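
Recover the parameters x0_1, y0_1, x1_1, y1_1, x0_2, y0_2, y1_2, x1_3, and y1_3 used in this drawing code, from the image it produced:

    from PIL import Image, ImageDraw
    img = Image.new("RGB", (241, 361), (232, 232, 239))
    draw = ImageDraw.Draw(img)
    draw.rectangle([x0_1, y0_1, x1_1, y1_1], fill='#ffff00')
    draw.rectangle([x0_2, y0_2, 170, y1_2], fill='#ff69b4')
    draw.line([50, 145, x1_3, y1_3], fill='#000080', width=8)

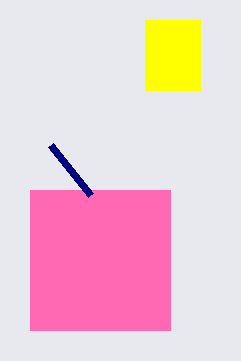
x0_1 = 145; y0_1 = 20; x1_1 = 200; y1_1 = 90; x0_2 = 30; y0_2 = 190; y1_2 = 330; x1_3 = 90; y1_3 = 195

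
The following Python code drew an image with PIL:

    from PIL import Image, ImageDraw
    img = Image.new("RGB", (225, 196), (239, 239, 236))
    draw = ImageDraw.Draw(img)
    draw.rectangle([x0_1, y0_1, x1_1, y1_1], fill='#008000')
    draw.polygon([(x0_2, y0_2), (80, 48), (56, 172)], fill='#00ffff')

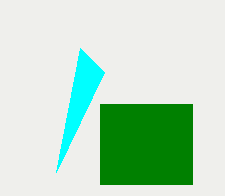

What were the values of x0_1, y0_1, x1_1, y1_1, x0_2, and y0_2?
x0_1 = 100, y0_1 = 104, x1_1 = 192, y1_1 = 184, x0_2 = 104, y0_2 = 72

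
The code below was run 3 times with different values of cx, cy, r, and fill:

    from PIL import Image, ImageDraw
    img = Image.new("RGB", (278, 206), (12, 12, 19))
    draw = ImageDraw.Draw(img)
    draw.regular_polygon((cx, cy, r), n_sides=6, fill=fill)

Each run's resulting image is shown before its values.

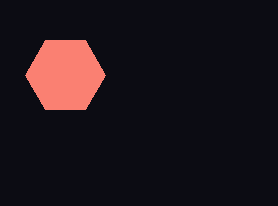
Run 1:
cx = 65, cy = 75, r = 40, fill = 'salmon'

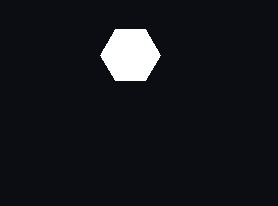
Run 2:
cx = 130, cy = 55, r = 30, fill = 'white'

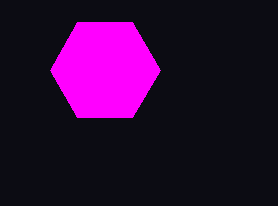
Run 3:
cx = 105; cy = 70; r = 55; fill = 'magenta'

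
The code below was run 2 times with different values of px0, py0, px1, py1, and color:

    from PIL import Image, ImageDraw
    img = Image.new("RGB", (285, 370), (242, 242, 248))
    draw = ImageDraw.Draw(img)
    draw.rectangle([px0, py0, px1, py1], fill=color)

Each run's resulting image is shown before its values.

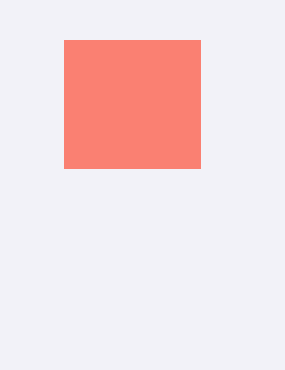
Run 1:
px0 = 64
py0 = 40
px1 = 200
py1 = 168
color = 'salmon'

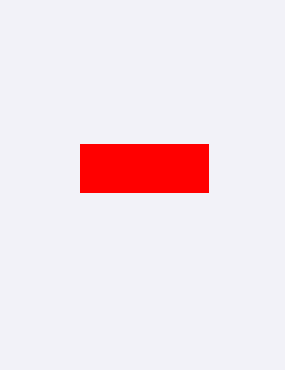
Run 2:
px0 = 80
py0 = 144
px1 = 208
py1 = 192
color = 'red'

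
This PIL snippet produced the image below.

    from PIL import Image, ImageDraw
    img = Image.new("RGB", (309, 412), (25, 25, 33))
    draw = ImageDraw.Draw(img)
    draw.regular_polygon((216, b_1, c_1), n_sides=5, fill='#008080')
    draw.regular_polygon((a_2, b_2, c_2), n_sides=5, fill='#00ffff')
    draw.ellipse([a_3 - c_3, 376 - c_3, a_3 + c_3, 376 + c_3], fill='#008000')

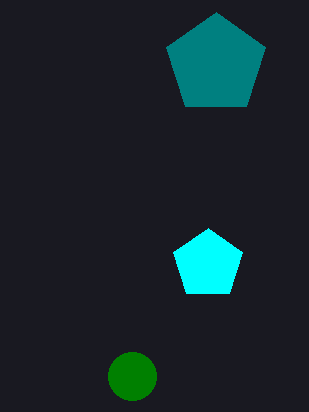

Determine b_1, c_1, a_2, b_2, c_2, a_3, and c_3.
b_1 = 64
c_1 = 52
a_2 = 208
b_2 = 264
c_2 = 36
a_3 = 132
c_3 = 24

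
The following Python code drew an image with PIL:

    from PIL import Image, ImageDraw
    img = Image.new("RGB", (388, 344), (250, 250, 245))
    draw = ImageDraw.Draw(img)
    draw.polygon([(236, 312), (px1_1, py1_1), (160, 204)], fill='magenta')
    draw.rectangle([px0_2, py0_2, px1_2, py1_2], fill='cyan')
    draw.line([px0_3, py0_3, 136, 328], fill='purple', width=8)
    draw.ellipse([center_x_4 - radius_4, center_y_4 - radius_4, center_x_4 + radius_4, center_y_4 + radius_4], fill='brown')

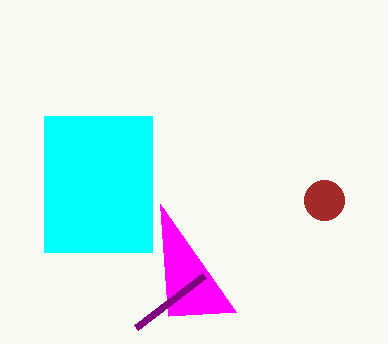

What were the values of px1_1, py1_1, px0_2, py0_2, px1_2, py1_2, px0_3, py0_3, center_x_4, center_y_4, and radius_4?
px1_1 = 168; py1_1 = 316; px0_2 = 44; py0_2 = 116; px1_2 = 152; py1_2 = 252; px0_3 = 204; py0_3 = 276; center_x_4 = 324; center_y_4 = 200; radius_4 = 20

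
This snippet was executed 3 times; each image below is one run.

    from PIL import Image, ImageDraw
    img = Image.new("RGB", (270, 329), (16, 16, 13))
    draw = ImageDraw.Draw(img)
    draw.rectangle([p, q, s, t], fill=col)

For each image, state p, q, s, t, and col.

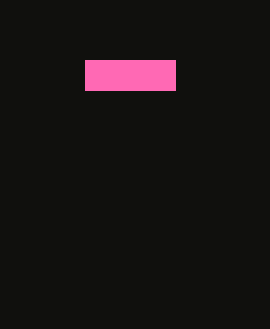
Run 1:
p = 85, q = 60, s = 175, t = 90, col = 'hotpink'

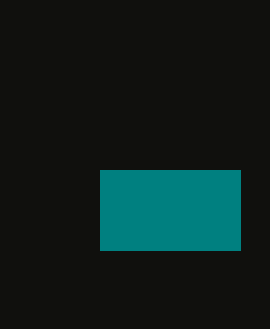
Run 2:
p = 100
q = 170
s = 240
t = 250
col = 'teal'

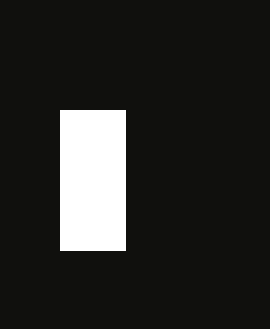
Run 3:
p = 60, q = 110, s = 125, t = 250, col = 'white'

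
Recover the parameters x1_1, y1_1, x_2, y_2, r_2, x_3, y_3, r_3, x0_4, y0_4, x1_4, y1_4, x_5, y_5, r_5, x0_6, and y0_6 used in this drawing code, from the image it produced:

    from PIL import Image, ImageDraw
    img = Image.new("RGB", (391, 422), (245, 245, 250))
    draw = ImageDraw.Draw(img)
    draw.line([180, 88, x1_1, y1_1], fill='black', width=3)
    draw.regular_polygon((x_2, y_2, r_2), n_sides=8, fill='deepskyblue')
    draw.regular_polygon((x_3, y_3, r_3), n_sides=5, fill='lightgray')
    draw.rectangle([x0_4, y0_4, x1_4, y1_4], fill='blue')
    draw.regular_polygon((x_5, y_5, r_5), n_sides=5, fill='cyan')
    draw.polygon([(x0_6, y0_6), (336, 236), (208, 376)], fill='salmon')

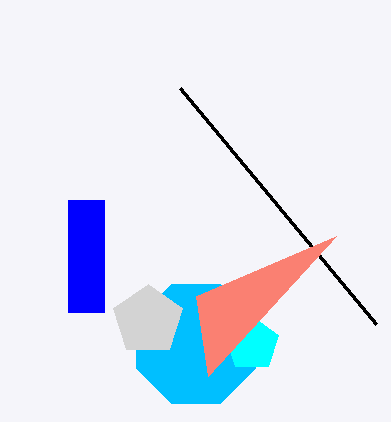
x1_1 = 376, y1_1 = 324, x_2 = 196, y_2 = 344, r_2 = 64, x_3 = 148, y_3 = 320, r_3 = 36, x0_4 = 68, y0_4 = 200, x1_4 = 104, y1_4 = 312, x_5 = 252, y_5 = 344, r_5 = 28, x0_6 = 196, y0_6 = 296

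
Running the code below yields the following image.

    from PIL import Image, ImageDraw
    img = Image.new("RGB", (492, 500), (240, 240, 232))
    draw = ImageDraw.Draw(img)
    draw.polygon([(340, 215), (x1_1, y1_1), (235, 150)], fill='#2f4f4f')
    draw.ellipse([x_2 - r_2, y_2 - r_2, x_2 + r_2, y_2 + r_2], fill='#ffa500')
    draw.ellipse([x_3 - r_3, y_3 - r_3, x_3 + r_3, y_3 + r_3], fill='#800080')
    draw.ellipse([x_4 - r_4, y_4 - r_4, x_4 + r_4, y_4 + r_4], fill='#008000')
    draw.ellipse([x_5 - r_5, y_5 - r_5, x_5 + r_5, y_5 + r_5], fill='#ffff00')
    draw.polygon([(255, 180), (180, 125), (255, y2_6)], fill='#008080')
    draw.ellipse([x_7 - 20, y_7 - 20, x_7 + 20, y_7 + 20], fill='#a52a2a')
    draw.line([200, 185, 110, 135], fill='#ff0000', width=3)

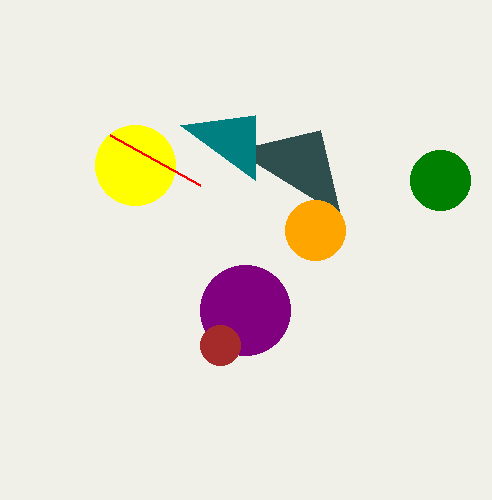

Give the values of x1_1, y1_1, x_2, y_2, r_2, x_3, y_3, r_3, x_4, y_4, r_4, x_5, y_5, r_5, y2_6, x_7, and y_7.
x1_1 = 320
y1_1 = 130
x_2 = 315
y_2 = 230
r_2 = 30
x_3 = 245
y_3 = 310
r_3 = 45
x_4 = 440
y_4 = 180
r_4 = 30
x_5 = 135
y_5 = 165
r_5 = 40
y2_6 = 115
x_7 = 220
y_7 = 345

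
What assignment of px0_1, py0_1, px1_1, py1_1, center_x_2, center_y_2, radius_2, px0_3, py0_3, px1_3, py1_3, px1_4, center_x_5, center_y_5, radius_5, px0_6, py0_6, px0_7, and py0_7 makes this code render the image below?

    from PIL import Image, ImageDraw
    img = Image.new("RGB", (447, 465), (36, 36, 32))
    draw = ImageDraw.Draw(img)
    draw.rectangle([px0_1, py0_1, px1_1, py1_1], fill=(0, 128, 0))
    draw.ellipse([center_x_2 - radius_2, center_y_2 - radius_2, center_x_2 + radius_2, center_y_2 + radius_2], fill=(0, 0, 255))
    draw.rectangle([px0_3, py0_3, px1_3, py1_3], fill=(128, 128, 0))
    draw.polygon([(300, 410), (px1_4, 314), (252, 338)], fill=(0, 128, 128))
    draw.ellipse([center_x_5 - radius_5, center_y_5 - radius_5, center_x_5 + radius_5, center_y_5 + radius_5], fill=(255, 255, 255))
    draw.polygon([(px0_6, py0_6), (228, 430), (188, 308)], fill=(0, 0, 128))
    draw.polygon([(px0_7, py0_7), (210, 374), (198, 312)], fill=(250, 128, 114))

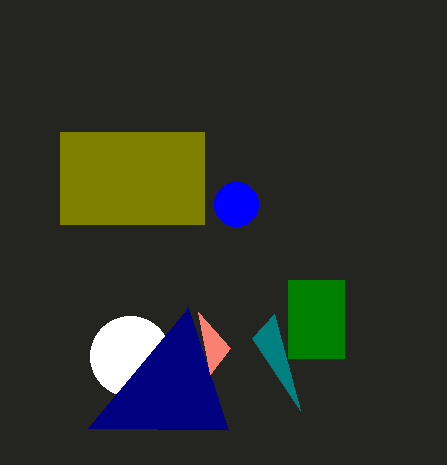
px0_1 = 288; py0_1 = 280; px1_1 = 344; py1_1 = 358; center_x_2 = 236; center_y_2 = 204; radius_2 = 22; px0_3 = 60; py0_3 = 132; px1_3 = 204; py1_3 = 224; px1_4 = 274; center_x_5 = 130; center_y_5 = 356; radius_5 = 40; px0_6 = 88; py0_6 = 428; px0_7 = 230; py0_7 = 348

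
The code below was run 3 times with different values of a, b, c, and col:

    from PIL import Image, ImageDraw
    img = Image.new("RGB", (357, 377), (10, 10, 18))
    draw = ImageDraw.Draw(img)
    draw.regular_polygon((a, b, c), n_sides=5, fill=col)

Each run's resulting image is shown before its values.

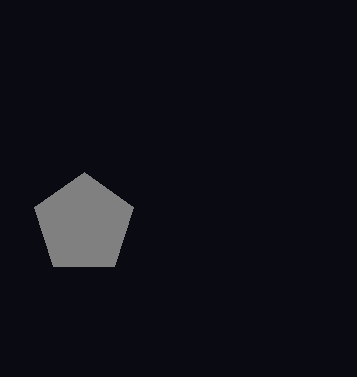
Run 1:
a = 84; b = 224; c = 52; col = 'gray'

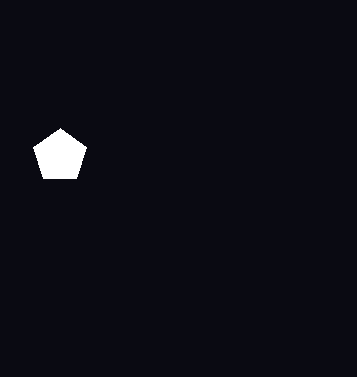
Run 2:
a = 60; b = 156; c = 28; col = 'white'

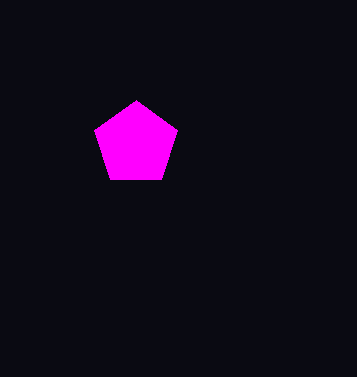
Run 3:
a = 136
b = 144
c = 44
col = 'magenta'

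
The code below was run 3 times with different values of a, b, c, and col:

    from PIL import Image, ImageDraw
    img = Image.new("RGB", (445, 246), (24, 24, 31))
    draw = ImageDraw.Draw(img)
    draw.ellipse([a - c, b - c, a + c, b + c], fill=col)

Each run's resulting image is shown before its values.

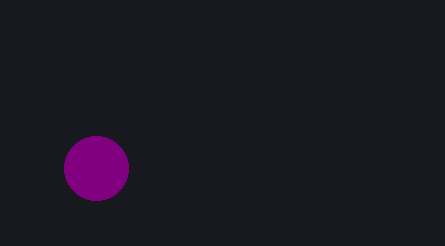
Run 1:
a = 96, b = 168, c = 32, col = 'purple'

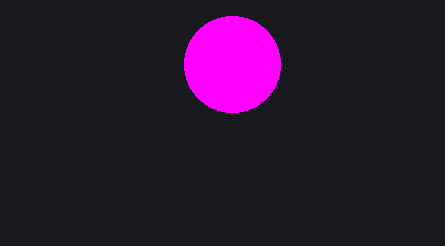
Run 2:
a = 232
b = 64
c = 48
col = 'magenta'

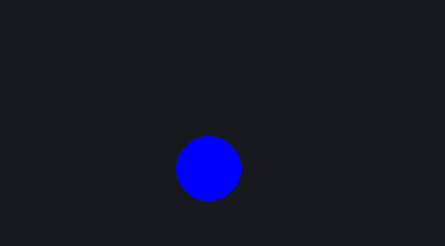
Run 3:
a = 208
b = 168
c = 32
col = 'blue'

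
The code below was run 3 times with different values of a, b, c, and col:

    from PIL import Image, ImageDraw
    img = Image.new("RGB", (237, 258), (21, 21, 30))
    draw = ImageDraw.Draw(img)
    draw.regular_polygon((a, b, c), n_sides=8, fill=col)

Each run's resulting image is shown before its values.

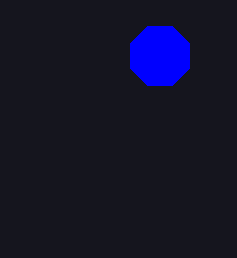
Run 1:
a = 160
b = 56
c = 32
col = 'blue'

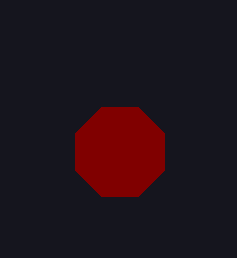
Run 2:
a = 120
b = 152
c = 48
col = 'maroon'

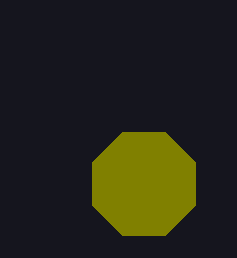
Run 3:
a = 144
b = 184
c = 56
col = 'olive'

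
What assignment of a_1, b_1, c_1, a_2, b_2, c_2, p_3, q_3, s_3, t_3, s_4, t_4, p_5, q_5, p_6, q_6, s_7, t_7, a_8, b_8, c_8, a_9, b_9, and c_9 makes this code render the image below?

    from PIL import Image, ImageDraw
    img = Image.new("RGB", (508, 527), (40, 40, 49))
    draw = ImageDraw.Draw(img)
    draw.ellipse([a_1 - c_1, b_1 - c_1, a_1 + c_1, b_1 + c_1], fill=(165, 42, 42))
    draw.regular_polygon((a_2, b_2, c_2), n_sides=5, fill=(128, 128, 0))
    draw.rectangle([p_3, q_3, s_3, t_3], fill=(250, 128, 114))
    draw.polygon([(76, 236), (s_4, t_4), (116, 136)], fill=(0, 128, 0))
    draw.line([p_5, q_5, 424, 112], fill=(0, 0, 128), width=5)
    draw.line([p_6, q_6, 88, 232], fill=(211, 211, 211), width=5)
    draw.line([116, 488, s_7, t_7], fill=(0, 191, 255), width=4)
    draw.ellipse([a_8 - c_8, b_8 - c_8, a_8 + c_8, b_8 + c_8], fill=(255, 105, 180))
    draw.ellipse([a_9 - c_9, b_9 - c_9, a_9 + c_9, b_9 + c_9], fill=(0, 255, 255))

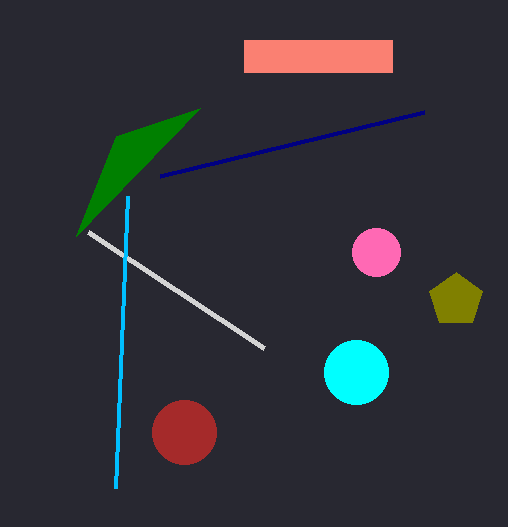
a_1 = 184; b_1 = 432; c_1 = 32; a_2 = 456; b_2 = 300; c_2 = 28; p_3 = 244; q_3 = 40; s_3 = 392; t_3 = 72; s_4 = 200; t_4 = 108; p_5 = 160; q_5 = 176; p_6 = 264; q_6 = 348; s_7 = 128; t_7 = 196; a_8 = 376; b_8 = 252; c_8 = 24; a_9 = 356; b_9 = 372; c_9 = 32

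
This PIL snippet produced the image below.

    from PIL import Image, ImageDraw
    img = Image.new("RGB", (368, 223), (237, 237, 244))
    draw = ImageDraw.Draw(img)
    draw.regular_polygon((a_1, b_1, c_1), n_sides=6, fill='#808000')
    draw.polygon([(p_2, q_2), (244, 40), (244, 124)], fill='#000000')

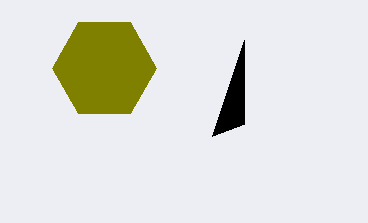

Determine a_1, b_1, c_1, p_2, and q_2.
a_1 = 104; b_1 = 68; c_1 = 52; p_2 = 212; q_2 = 136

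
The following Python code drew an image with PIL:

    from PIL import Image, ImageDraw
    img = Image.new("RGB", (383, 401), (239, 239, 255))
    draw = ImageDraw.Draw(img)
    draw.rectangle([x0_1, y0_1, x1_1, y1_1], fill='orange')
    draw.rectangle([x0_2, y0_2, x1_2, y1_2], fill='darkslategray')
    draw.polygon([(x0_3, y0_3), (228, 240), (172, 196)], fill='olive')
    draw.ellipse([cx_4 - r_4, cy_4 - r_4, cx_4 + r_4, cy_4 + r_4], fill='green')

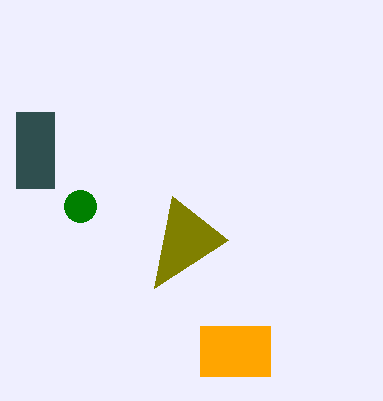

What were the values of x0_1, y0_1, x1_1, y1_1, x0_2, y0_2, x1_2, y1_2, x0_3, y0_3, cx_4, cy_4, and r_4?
x0_1 = 200, y0_1 = 326, x1_1 = 270, y1_1 = 376, x0_2 = 16, y0_2 = 112, x1_2 = 54, y1_2 = 188, x0_3 = 154, y0_3 = 288, cx_4 = 80, cy_4 = 206, r_4 = 16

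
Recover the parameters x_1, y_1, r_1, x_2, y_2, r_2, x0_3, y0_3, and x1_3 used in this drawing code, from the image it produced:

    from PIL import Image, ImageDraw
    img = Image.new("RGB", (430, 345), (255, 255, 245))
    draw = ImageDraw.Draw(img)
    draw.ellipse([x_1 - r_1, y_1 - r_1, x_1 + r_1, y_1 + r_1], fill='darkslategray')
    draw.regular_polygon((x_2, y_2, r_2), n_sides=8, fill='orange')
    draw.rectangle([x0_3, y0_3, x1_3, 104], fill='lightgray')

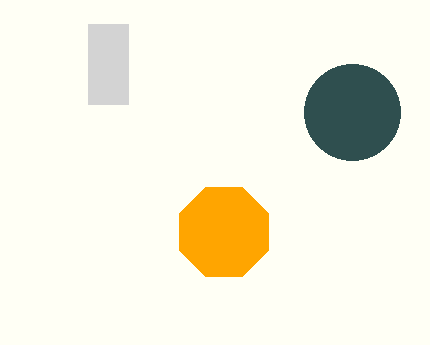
x_1 = 352, y_1 = 112, r_1 = 48, x_2 = 224, y_2 = 232, r_2 = 48, x0_3 = 88, y0_3 = 24, x1_3 = 128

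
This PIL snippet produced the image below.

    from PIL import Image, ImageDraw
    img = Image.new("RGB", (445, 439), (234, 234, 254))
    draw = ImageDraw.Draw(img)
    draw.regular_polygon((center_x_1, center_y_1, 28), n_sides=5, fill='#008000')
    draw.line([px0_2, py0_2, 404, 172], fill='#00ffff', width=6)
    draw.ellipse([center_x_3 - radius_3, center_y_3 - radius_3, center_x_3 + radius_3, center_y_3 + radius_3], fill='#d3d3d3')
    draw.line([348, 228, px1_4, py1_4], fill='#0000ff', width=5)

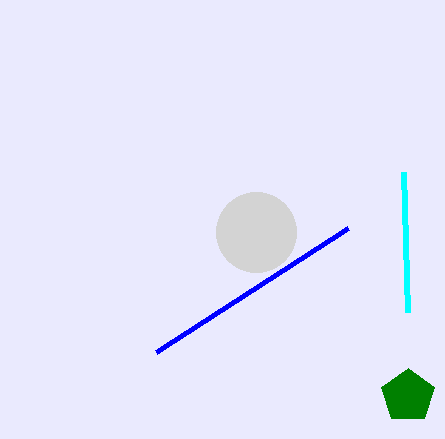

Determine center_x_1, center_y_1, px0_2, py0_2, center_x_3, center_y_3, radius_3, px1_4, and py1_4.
center_x_1 = 408, center_y_1 = 396, px0_2 = 408, py0_2 = 312, center_x_3 = 256, center_y_3 = 232, radius_3 = 40, px1_4 = 156, py1_4 = 352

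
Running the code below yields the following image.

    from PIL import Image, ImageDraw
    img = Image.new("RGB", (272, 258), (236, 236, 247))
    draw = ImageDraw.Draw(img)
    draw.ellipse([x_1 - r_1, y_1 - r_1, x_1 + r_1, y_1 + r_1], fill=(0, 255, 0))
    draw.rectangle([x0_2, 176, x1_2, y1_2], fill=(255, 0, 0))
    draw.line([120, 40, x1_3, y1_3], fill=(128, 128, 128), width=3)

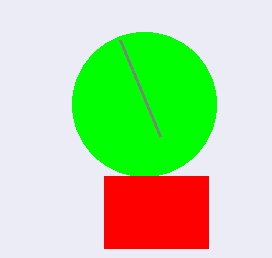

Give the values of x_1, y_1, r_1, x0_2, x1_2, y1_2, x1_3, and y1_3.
x_1 = 144, y_1 = 104, r_1 = 72, x0_2 = 104, x1_2 = 208, y1_2 = 248, x1_3 = 160, y1_3 = 136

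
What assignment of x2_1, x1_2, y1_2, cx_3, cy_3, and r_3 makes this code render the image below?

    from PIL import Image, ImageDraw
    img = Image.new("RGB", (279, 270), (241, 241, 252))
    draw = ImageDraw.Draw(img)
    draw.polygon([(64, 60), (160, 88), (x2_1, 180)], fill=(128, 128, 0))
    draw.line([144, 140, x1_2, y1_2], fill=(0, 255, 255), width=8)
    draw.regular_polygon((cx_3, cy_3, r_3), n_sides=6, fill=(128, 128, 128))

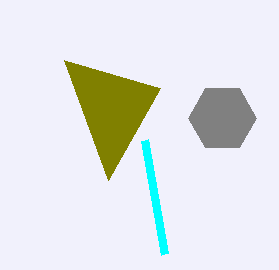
x2_1 = 108; x1_2 = 164; y1_2 = 254; cx_3 = 222; cy_3 = 118; r_3 = 34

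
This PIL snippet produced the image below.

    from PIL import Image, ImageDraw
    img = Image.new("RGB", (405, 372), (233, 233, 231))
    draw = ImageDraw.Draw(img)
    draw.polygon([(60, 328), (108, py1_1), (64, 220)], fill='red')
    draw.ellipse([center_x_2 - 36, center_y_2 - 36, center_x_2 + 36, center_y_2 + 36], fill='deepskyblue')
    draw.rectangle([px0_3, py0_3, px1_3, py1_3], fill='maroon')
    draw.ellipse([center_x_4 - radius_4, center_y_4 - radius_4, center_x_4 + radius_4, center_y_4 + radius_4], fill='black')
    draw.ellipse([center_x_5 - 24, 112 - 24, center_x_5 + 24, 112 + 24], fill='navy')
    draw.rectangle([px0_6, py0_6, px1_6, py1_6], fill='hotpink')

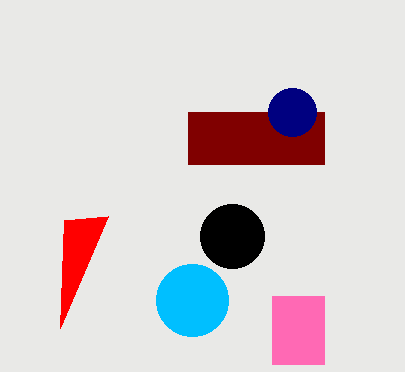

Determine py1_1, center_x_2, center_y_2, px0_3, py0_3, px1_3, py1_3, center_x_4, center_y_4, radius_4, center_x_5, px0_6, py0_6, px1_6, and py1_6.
py1_1 = 216, center_x_2 = 192, center_y_2 = 300, px0_3 = 188, py0_3 = 112, px1_3 = 324, py1_3 = 164, center_x_4 = 232, center_y_4 = 236, radius_4 = 32, center_x_5 = 292, px0_6 = 272, py0_6 = 296, px1_6 = 324, py1_6 = 364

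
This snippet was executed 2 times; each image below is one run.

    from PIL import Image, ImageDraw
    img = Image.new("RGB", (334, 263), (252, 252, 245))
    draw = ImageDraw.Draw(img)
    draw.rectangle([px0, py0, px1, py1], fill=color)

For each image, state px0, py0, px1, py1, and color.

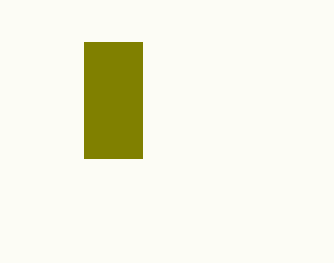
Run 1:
px0 = 84
py0 = 42
px1 = 142
py1 = 158
color = 'olive'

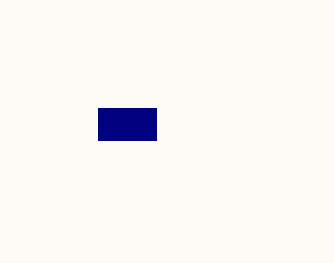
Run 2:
px0 = 98
py0 = 108
px1 = 156
py1 = 140
color = 'navy'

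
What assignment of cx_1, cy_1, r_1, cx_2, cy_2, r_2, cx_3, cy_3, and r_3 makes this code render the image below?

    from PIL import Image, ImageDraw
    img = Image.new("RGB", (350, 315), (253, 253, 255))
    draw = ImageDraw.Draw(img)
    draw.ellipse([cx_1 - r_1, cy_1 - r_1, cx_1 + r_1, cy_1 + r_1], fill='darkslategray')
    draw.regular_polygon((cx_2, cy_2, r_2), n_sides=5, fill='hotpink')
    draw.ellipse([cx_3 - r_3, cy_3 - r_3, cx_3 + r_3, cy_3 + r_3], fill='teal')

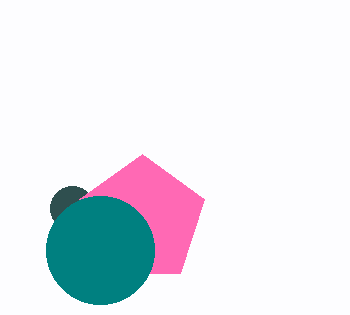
cx_1 = 72
cy_1 = 208
r_1 = 22
cx_2 = 142
cy_2 = 220
r_2 = 66
cx_3 = 100
cy_3 = 250
r_3 = 54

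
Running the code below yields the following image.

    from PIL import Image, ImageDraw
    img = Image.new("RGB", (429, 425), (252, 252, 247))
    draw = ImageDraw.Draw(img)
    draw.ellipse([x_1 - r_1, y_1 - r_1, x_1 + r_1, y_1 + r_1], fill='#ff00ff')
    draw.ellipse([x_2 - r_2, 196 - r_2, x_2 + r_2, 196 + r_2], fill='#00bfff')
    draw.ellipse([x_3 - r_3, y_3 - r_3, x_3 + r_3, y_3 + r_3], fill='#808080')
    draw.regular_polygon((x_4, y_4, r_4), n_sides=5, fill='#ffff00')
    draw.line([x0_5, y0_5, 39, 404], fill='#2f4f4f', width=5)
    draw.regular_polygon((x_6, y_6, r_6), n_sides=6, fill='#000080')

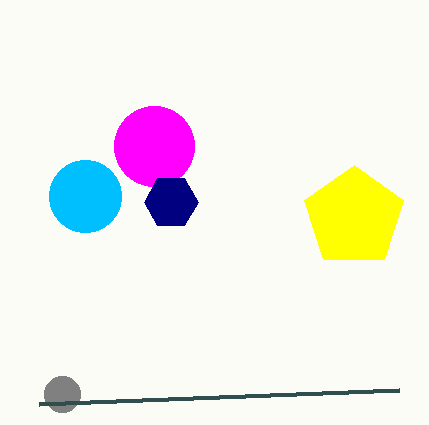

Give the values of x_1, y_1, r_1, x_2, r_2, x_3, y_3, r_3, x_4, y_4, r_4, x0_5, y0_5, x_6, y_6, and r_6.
x_1 = 154
y_1 = 146
r_1 = 40
x_2 = 85
r_2 = 36
x_3 = 62
y_3 = 394
r_3 = 18
x_4 = 354
y_4 = 217
r_4 = 52
x0_5 = 399
y0_5 = 390
x_6 = 171
y_6 = 202
r_6 = 27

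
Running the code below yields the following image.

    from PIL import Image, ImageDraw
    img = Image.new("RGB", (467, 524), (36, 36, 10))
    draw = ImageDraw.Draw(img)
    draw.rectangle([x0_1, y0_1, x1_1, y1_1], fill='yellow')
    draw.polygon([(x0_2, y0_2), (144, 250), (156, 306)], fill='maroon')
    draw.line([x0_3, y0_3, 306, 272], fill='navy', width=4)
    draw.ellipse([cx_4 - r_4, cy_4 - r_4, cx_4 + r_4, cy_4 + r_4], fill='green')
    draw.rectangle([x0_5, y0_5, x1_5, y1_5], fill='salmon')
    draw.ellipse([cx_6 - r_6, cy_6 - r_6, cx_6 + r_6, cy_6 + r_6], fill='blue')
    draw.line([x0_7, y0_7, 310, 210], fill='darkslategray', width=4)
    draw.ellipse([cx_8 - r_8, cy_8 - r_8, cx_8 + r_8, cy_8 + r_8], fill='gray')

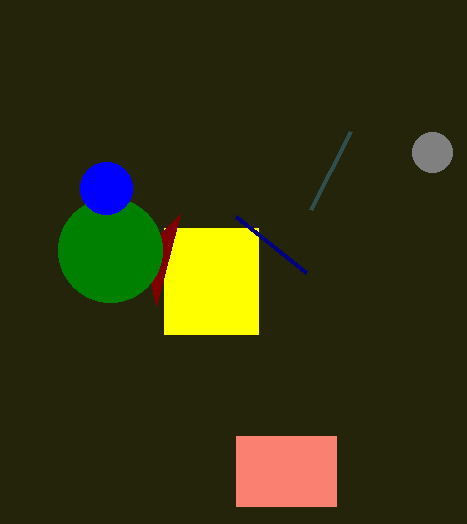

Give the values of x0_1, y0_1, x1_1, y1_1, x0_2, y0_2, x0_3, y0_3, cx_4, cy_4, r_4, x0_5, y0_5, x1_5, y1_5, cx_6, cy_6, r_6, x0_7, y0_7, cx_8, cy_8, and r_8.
x0_1 = 164, y0_1 = 228, x1_1 = 258, y1_1 = 334, x0_2 = 180, y0_2 = 214, x0_3 = 236, y0_3 = 216, cx_4 = 110, cy_4 = 250, r_4 = 52, x0_5 = 236, y0_5 = 436, x1_5 = 336, y1_5 = 506, cx_6 = 106, cy_6 = 188, r_6 = 26, x0_7 = 350, y0_7 = 132, cx_8 = 432, cy_8 = 152, r_8 = 20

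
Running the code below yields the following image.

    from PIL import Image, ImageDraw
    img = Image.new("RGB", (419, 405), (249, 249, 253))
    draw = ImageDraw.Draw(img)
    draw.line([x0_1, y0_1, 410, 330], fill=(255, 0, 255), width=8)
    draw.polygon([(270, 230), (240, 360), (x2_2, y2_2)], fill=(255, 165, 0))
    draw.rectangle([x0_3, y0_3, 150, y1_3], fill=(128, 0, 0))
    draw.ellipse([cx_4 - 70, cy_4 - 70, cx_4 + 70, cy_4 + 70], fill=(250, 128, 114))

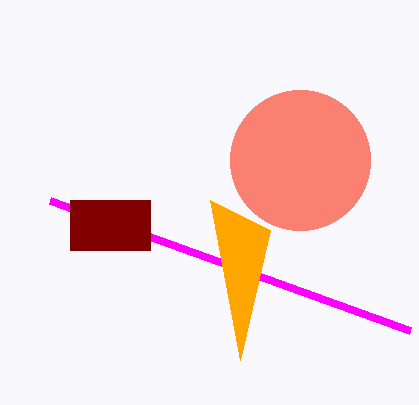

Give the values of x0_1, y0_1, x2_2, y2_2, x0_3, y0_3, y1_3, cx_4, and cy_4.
x0_1 = 50, y0_1 = 200, x2_2 = 210, y2_2 = 200, x0_3 = 70, y0_3 = 200, y1_3 = 250, cx_4 = 300, cy_4 = 160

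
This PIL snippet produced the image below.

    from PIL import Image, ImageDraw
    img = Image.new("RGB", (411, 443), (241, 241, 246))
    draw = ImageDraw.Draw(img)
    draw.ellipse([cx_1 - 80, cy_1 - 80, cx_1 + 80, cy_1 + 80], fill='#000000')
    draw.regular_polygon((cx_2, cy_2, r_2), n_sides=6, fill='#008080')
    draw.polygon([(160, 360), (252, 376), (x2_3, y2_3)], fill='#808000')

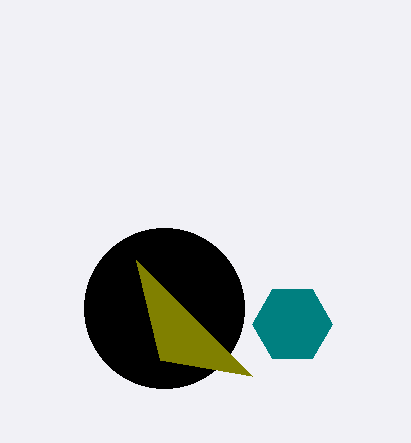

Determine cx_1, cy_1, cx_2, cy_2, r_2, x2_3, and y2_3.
cx_1 = 164, cy_1 = 308, cx_2 = 292, cy_2 = 324, r_2 = 40, x2_3 = 136, y2_3 = 260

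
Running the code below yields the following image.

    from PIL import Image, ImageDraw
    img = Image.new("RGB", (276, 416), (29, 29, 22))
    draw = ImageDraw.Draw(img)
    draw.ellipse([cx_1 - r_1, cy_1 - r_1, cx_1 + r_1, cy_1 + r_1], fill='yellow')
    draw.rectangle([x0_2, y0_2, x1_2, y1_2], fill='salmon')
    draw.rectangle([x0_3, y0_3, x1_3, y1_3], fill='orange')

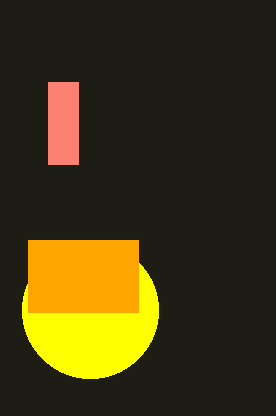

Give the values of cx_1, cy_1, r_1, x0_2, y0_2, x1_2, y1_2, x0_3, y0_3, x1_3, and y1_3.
cx_1 = 90
cy_1 = 310
r_1 = 68
x0_2 = 48
y0_2 = 82
x1_2 = 78
y1_2 = 164
x0_3 = 28
y0_3 = 240
x1_3 = 138
y1_3 = 312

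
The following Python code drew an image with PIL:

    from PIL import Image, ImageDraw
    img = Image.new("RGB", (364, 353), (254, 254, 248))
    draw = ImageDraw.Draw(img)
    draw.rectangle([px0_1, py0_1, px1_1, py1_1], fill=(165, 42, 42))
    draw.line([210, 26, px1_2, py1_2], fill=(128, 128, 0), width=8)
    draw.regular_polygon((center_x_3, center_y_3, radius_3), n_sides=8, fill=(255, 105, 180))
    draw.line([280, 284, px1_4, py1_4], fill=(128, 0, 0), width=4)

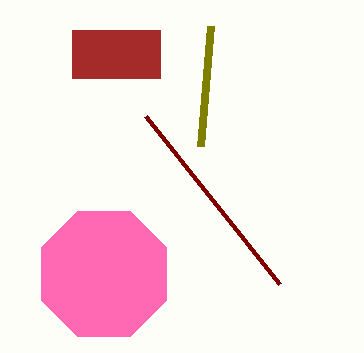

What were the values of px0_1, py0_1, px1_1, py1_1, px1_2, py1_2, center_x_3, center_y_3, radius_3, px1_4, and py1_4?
px0_1 = 72; py0_1 = 30; px1_1 = 160; py1_1 = 78; px1_2 = 200; py1_2 = 146; center_x_3 = 104; center_y_3 = 274; radius_3 = 68; px1_4 = 146; py1_4 = 116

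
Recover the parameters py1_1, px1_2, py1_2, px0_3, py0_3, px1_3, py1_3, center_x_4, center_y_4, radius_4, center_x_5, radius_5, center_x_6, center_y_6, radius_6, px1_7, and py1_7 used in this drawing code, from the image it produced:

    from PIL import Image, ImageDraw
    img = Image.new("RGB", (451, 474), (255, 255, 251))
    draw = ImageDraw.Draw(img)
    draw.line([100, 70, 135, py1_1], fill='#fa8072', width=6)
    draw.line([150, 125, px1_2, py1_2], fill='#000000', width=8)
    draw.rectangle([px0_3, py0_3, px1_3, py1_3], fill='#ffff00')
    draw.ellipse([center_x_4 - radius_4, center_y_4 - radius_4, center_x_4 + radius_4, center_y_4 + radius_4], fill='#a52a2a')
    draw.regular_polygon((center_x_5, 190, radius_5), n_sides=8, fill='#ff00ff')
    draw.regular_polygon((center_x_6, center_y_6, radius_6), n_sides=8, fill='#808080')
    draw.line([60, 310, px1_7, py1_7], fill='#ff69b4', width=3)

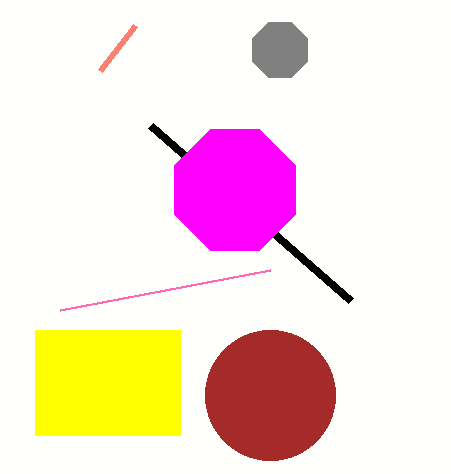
py1_1 = 25
px1_2 = 350
py1_2 = 300
px0_3 = 35
py0_3 = 330
px1_3 = 180
py1_3 = 435
center_x_4 = 270
center_y_4 = 395
radius_4 = 65
center_x_5 = 235
radius_5 = 65
center_x_6 = 280
center_y_6 = 50
radius_6 = 30
px1_7 = 270
py1_7 = 270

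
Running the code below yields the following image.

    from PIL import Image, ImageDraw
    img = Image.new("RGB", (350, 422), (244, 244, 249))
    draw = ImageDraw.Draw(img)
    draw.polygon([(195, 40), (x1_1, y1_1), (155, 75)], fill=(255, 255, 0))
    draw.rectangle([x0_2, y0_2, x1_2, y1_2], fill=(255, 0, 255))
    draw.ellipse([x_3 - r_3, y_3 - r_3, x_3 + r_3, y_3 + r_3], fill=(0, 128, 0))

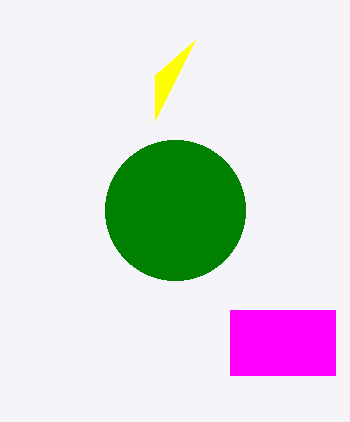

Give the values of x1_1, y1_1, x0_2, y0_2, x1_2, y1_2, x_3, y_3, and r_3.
x1_1 = 155
y1_1 = 120
x0_2 = 230
y0_2 = 310
x1_2 = 335
y1_2 = 375
x_3 = 175
y_3 = 210
r_3 = 70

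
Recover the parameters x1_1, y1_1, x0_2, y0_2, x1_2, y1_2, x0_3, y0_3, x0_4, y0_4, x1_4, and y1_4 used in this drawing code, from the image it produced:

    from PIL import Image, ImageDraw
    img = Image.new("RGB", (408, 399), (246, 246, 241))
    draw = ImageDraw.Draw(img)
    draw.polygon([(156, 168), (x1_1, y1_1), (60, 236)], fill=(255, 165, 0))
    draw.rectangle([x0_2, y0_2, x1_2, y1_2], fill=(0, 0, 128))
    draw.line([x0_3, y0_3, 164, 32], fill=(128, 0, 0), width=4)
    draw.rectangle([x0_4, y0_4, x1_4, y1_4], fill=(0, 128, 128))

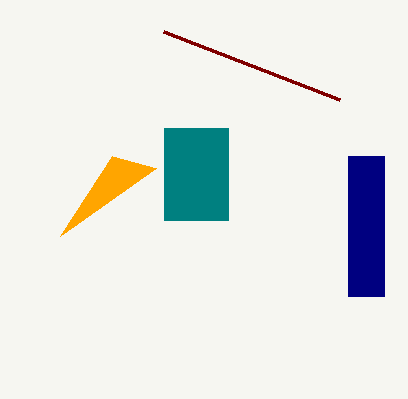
x1_1 = 112
y1_1 = 156
x0_2 = 348
y0_2 = 156
x1_2 = 384
y1_2 = 296
x0_3 = 340
y0_3 = 100
x0_4 = 164
y0_4 = 128
x1_4 = 228
y1_4 = 220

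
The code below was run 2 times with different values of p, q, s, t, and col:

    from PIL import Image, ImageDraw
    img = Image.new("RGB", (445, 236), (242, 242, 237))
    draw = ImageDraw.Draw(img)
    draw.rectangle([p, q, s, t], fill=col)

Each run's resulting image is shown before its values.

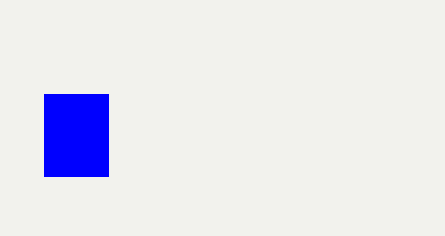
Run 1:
p = 44, q = 94, s = 108, t = 176, col = 'blue'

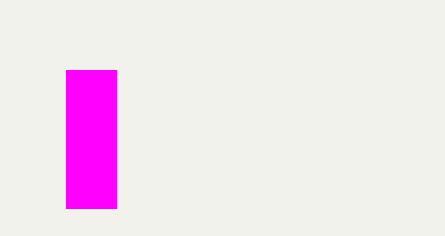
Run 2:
p = 66, q = 70, s = 116, t = 208, col = 'magenta'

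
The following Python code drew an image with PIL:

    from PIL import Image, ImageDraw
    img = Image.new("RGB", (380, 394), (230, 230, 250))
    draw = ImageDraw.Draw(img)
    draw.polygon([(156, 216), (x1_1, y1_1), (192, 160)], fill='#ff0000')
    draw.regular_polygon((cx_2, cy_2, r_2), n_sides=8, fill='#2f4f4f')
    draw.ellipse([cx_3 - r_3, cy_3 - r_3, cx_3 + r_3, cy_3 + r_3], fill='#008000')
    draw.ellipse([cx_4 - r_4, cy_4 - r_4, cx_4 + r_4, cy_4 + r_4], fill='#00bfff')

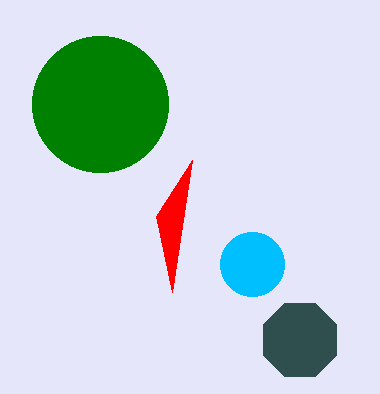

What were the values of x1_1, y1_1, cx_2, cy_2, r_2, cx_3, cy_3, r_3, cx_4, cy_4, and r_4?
x1_1 = 172, y1_1 = 292, cx_2 = 300, cy_2 = 340, r_2 = 40, cx_3 = 100, cy_3 = 104, r_3 = 68, cx_4 = 252, cy_4 = 264, r_4 = 32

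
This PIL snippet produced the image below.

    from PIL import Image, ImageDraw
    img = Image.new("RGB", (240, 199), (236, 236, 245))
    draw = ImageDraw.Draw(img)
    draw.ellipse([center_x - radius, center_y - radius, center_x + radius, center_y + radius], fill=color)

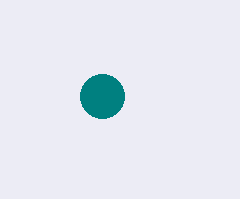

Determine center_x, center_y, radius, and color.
center_x = 102; center_y = 96; radius = 22; color = 'teal'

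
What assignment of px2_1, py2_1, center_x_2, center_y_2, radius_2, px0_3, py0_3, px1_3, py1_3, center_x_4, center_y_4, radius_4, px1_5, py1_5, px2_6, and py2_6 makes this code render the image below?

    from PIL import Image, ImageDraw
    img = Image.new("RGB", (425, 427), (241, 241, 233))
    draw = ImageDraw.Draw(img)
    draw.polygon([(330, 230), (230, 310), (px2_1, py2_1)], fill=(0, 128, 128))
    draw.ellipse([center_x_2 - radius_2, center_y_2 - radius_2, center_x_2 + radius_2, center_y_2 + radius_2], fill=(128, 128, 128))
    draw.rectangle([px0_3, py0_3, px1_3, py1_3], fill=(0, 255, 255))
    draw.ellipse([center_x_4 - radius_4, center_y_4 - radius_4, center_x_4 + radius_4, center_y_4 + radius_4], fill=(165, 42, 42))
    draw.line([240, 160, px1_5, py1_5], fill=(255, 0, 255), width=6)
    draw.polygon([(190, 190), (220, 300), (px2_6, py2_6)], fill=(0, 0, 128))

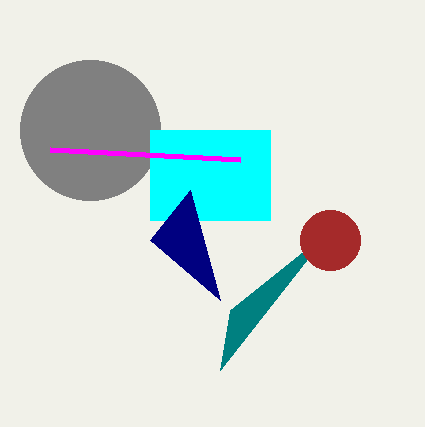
px2_1 = 220, py2_1 = 370, center_x_2 = 90, center_y_2 = 130, radius_2 = 70, px0_3 = 150, py0_3 = 130, px1_3 = 270, py1_3 = 220, center_x_4 = 330, center_y_4 = 240, radius_4 = 30, px1_5 = 50, py1_5 = 150, px2_6 = 150, py2_6 = 240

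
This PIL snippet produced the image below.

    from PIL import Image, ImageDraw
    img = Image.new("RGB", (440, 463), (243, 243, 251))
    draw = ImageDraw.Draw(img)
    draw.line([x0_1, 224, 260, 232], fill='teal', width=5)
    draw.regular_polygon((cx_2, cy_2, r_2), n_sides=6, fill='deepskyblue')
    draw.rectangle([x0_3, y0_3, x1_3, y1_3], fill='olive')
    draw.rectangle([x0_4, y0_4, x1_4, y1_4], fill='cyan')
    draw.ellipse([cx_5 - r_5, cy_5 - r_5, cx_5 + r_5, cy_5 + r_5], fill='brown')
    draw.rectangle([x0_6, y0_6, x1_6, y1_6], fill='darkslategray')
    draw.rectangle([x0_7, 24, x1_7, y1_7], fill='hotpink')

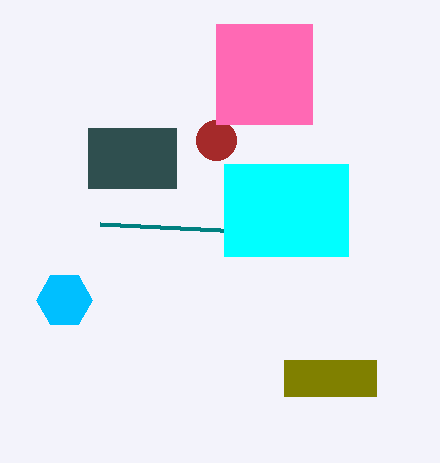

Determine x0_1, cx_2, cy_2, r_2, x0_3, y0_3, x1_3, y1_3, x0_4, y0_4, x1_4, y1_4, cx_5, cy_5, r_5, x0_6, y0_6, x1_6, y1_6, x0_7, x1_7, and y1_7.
x0_1 = 100
cx_2 = 64
cy_2 = 300
r_2 = 28
x0_3 = 284
y0_3 = 360
x1_3 = 376
y1_3 = 396
x0_4 = 224
y0_4 = 164
x1_4 = 348
y1_4 = 256
cx_5 = 216
cy_5 = 140
r_5 = 20
x0_6 = 88
y0_6 = 128
x1_6 = 176
y1_6 = 188
x0_7 = 216
x1_7 = 312
y1_7 = 124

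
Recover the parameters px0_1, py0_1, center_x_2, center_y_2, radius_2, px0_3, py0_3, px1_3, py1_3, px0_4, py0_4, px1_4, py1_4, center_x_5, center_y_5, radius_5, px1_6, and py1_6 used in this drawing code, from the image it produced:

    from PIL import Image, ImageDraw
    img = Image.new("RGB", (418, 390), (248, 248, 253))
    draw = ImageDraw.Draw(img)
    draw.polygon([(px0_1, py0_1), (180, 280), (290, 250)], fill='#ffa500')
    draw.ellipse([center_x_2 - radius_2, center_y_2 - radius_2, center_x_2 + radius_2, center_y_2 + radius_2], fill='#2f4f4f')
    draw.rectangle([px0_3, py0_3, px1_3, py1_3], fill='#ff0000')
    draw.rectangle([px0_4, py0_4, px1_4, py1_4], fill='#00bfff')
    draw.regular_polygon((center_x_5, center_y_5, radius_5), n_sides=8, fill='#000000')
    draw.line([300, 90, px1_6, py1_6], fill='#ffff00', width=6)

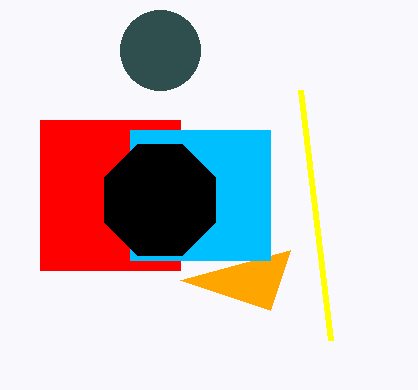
px0_1 = 270
py0_1 = 310
center_x_2 = 160
center_y_2 = 50
radius_2 = 40
px0_3 = 40
py0_3 = 120
px1_3 = 180
py1_3 = 270
px0_4 = 130
py0_4 = 130
px1_4 = 270
py1_4 = 260
center_x_5 = 160
center_y_5 = 200
radius_5 = 60
px1_6 = 330
py1_6 = 340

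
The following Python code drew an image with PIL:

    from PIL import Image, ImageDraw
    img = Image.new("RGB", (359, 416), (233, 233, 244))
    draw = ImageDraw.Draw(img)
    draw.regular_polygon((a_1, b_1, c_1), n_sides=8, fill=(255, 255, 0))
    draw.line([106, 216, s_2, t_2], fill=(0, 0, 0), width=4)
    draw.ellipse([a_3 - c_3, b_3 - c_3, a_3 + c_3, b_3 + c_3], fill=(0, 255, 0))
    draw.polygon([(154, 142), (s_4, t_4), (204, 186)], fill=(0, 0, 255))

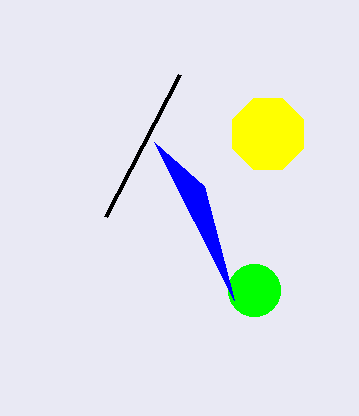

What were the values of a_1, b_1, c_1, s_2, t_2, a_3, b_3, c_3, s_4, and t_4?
a_1 = 268
b_1 = 134
c_1 = 38
s_2 = 180
t_2 = 74
a_3 = 254
b_3 = 290
c_3 = 26
s_4 = 234
t_4 = 300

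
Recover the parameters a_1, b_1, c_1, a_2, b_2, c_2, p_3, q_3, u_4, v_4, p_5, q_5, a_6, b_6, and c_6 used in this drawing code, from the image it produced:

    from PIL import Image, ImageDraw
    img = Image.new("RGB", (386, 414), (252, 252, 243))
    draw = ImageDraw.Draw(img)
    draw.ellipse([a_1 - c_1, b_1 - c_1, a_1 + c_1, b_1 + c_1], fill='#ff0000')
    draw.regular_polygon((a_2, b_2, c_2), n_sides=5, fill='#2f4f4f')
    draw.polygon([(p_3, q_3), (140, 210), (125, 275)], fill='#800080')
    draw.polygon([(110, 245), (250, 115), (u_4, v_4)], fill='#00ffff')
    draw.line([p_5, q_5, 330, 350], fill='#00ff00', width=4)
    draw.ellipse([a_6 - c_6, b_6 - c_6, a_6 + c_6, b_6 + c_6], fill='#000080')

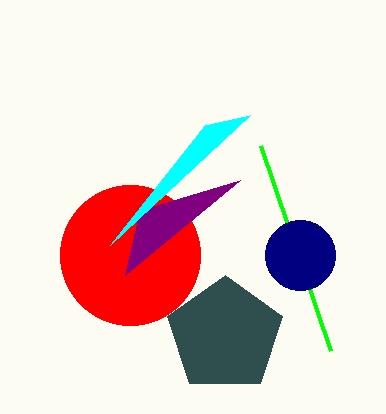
a_1 = 130; b_1 = 255; c_1 = 70; a_2 = 225; b_2 = 335; c_2 = 60; p_3 = 240; q_3 = 180; u_4 = 205; v_4 = 125; p_5 = 260; q_5 = 145; a_6 = 300; b_6 = 255; c_6 = 35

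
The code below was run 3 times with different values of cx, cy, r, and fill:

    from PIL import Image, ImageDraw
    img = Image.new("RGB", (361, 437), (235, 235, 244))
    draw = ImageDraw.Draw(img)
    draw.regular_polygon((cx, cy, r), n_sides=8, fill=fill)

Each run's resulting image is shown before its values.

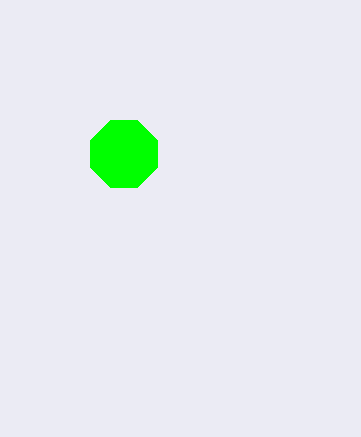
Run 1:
cx = 124; cy = 154; r = 36; fill = 'lime'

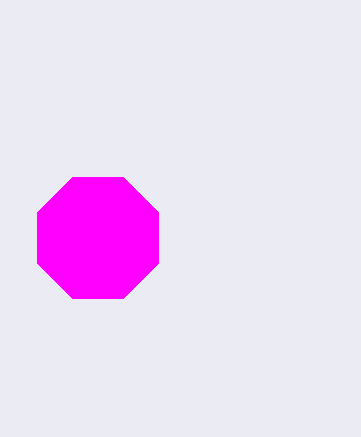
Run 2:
cx = 98; cy = 238; r = 66; fill = 'magenta'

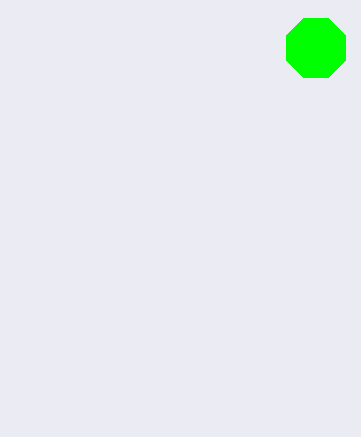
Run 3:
cx = 316, cy = 48, r = 32, fill = 'lime'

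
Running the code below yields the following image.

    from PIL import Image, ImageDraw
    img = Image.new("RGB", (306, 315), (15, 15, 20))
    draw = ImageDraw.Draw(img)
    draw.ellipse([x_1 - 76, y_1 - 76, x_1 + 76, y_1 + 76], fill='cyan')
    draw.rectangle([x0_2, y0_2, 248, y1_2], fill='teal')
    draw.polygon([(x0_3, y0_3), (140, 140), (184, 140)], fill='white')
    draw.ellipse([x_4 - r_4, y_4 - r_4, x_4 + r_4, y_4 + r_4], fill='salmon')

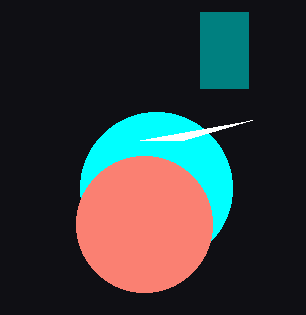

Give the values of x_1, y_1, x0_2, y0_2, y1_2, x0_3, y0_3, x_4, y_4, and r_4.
x_1 = 156, y_1 = 188, x0_2 = 200, y0_2 = 12, y1_2 = 88, x0_3 = 252, y0_3 = 120, x_4 = 144, y_4 = 224, r_4 = 68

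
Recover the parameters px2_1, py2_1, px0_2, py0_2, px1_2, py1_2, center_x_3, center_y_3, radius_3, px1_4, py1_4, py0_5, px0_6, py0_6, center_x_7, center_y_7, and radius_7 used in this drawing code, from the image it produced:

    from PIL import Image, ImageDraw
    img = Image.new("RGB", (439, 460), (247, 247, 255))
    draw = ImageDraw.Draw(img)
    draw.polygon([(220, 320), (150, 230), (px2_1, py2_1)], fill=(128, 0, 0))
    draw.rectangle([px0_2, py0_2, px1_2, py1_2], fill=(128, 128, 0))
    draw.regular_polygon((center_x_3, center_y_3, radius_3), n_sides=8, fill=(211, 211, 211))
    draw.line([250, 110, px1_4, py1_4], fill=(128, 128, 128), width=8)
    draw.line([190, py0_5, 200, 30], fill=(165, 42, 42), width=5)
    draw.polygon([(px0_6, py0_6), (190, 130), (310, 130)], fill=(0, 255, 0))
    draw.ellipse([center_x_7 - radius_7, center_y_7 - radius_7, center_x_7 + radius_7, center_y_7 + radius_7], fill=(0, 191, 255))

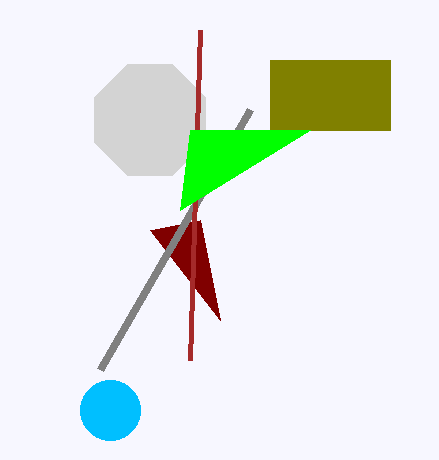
px2_1 = 200; py2_1 = 220; px0_2 = 270; py0_2 = 60; px1_2 = 390; py1_2 = 130; center_x_3 = 150; center_y_3 = 120; radius_3 = 60; px1_4 = 100; py1_4 = 370; py0_5 = 360; px0_6 = 180; py0_6 = 210; center_x_7 = 110; center_y_7 = 410; radius_7 = 30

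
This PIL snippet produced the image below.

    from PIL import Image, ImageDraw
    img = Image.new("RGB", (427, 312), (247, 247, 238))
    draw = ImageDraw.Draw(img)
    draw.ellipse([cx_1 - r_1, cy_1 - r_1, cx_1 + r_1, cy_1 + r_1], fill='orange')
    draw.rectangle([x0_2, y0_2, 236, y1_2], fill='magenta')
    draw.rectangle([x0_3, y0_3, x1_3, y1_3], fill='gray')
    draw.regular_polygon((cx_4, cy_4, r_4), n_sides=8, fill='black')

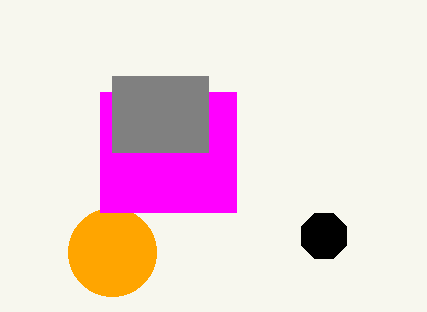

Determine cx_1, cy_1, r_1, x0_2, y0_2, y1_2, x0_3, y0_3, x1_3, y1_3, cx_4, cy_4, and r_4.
cx_1 = 112; cy_1 = 252; r_1 = 44; x0_2 = 100; y0_2 = 92; y1_2 = 212; x0_3 = 112; y0_3 = 76; x1_3 = 208; y1_3 = 152; cx_4 = 324; cy_4 = 236; r_4 = 24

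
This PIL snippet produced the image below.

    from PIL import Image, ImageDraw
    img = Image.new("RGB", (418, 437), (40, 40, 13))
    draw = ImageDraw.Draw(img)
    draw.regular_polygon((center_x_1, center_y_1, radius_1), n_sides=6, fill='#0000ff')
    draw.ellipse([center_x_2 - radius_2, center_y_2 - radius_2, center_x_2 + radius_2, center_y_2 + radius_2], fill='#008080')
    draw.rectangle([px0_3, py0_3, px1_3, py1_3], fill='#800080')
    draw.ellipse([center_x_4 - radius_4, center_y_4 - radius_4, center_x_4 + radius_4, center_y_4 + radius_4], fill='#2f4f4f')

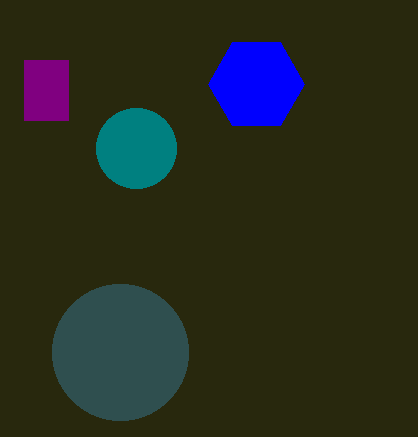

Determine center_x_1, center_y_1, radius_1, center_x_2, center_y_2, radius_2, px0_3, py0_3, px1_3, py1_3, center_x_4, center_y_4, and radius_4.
center_x_1 = 256; center_y_1 = 84; radius_1 = 48; center_x_2 = 136; center_y_2 = 148; radius_2 = 40; px0_3 = 24; py0_3 = 60; px1_3 = 68; py1_3 = 120; center_x_4 = 120; center_y_4 = 352; radius_4 = 68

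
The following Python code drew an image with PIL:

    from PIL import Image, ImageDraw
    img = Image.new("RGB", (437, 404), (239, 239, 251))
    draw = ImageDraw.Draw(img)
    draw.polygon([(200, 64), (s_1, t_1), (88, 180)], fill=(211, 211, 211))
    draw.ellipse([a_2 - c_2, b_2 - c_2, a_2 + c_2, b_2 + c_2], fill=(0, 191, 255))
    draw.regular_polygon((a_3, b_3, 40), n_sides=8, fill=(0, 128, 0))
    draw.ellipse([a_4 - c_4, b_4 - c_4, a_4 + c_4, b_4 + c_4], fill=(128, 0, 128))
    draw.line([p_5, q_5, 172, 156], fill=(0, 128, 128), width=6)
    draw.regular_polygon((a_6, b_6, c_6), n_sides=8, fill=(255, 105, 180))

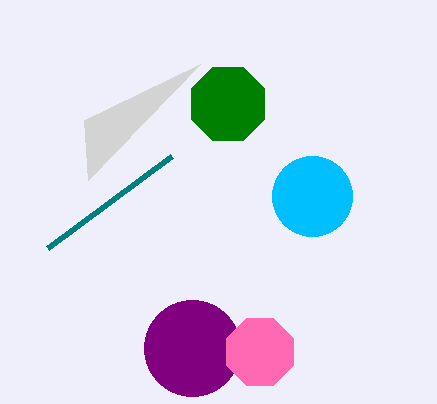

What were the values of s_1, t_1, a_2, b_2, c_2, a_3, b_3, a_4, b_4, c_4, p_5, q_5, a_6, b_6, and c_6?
s_1 = 84; t_1 = 120; a_2 = 312; b_2 = 196; c_2 = 40; a_3 = 228; b_3 = 104; a_4 = 192; b_4 = 348; c_4 = 48; p_5 = 48; q_5 = 248; a_6 = 260; b_6 = 352; c_6 = 36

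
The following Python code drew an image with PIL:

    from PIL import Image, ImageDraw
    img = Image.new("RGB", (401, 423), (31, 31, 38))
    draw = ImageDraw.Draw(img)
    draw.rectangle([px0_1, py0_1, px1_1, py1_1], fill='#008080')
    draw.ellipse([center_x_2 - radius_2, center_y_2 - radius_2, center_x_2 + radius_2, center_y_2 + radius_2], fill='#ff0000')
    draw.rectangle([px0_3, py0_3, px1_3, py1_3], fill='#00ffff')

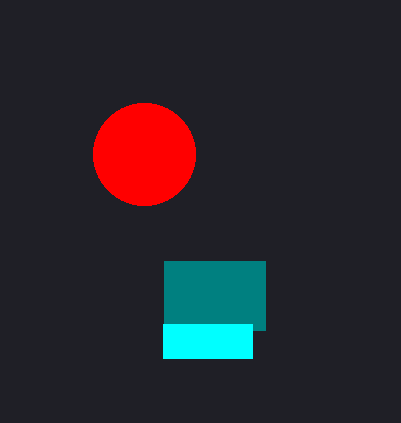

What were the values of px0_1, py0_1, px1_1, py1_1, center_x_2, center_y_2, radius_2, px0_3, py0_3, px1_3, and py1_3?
px0_1 = 164; py0_1 = 261; px1_1 = 265; py1_1 = 330; center_x_2 = 144; center_y_2 = 154; radius_2 = 51; px0_3 = 163; py0_3 = 324; px1_3 = 252; py1_3 = 358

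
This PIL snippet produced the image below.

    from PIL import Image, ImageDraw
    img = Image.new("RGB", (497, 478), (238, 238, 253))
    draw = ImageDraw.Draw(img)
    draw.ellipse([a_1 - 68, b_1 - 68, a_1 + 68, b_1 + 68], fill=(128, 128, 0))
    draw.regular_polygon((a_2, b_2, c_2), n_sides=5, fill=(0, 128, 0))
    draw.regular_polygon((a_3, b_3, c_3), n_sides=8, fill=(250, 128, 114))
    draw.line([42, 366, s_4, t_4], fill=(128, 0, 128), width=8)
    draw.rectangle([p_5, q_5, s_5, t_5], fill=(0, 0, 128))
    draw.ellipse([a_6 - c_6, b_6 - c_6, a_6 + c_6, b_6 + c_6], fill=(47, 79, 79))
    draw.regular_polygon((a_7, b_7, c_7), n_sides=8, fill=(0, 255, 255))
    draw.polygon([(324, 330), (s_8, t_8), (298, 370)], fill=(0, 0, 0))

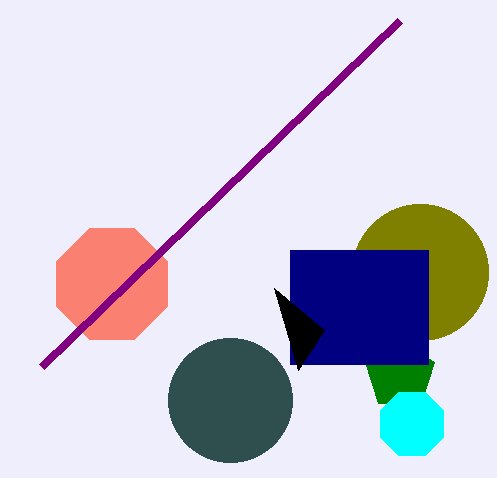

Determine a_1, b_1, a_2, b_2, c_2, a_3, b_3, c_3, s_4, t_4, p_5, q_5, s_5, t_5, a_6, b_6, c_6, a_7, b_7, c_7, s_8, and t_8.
a_1 = 420, b_1 = 272, a_2 = 400, b_2 = 374, c_2 = 36, a_3 = 112, b_3 = 284, c_3 = 60, s_4 = 400, t_4 = 20, p_5 = 290, q_5 = 250, s_5 = 428, t_5 = 364, a_6 = 230, b_6 = 400, c_6 = 62, a_7 = 412, b_7 = 424, c_7 = 34, s_8 = 274, t_8 = 288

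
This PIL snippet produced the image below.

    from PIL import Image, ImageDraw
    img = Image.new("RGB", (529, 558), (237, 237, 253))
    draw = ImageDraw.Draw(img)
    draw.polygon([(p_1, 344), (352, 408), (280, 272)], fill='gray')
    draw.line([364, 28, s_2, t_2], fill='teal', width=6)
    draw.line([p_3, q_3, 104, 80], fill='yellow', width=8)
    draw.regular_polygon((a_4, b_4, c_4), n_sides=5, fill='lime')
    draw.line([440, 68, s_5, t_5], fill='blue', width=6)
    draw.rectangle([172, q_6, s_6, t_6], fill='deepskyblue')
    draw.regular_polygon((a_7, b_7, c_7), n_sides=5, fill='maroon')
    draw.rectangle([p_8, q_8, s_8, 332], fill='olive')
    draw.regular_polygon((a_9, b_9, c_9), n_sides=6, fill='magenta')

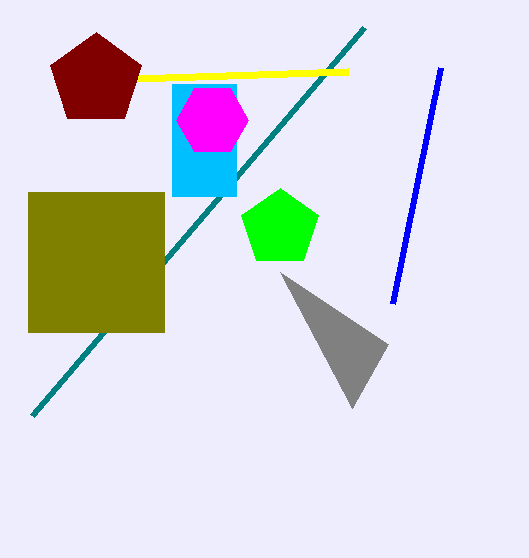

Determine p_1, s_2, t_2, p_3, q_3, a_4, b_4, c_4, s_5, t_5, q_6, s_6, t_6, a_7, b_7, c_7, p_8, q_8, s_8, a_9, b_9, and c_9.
p_1 = 388
s_2 = 32
t_2 = 416
p_3 = 348
q_3 = 72
a_4 = 280
b_4 = 228
c_4 = 40
s_5 = 392
t_5 = 304
q_6 = 84
s_6 = 236
t_6 = 196
a_7 = 96
b_7 = 80
c_7 = 48
p_8 = 28
q_8 = 192
s_8 = 164
a_9 = 212
b_9 = 120
c_9 = 36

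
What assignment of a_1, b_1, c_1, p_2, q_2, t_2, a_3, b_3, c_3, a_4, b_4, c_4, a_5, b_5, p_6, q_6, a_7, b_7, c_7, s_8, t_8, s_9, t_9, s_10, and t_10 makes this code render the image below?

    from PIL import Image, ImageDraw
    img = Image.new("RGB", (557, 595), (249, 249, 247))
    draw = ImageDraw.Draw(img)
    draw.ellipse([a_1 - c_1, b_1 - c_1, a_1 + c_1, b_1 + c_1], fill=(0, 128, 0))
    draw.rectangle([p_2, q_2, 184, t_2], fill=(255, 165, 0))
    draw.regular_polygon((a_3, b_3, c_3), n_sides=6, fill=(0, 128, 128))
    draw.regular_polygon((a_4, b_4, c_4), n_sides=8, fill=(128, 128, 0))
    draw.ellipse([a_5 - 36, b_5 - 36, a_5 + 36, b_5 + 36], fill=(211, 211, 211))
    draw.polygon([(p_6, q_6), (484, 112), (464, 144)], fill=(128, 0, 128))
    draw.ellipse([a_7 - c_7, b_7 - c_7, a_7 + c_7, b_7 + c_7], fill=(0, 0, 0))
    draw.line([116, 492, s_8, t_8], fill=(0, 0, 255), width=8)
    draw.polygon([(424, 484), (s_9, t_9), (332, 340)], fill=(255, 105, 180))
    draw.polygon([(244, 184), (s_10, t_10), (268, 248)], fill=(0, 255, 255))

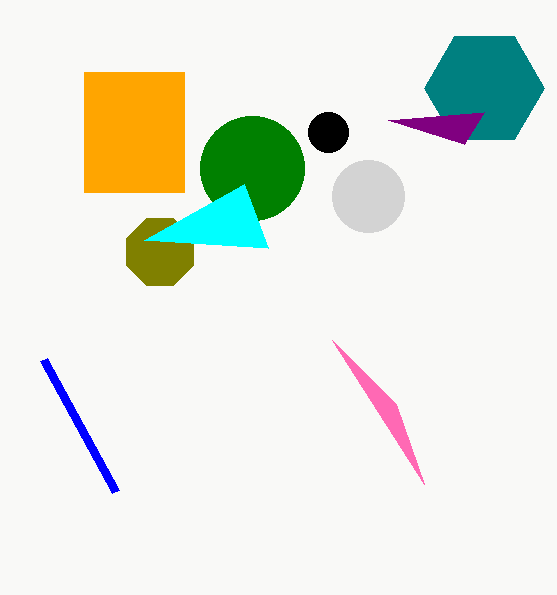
a_1 = 252, b_1 = 168, c_1 = 52, p_2 = 84, q_2 = 72, t_2 = 192, a_3 = 484, b_3 = 88, c_3 = 60, a_4 = 160, b_4 = 252, c_4 = 36, a_5 = 368, b_5 = 196, p_6 = 388, q_6 = 120, a_7 = 328, b_7 = 132, c_7 = 20, s_8 = 44, t_8 = 360, s_9 = 396, t_9 = 404, s_10 = 144, t_10 = 240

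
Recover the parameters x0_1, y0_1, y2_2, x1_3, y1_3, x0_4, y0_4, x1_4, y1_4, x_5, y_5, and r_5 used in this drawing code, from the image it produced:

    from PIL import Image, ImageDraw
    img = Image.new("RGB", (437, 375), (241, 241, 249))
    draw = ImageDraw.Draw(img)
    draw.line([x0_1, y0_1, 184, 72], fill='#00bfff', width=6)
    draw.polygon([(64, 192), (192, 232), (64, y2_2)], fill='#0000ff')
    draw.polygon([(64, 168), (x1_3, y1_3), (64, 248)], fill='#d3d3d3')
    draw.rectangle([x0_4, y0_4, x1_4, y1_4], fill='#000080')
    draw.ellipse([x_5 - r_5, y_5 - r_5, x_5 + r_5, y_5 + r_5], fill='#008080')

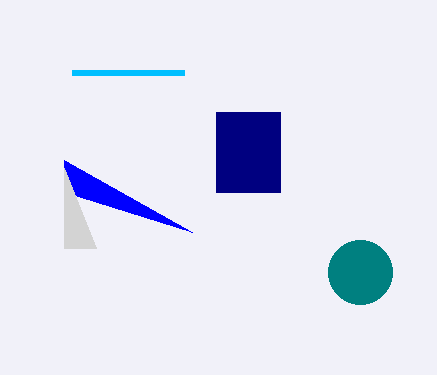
x0_1 = 72; y0_1 = 72; y2_2 = 160; x1_3 = 96; y1_3 = 248; x0_4 = 216; y0_4 = 112; x1_4 = 280; y1_4 = 192; x_5 = 360; y_5 = 272; r_5 = 32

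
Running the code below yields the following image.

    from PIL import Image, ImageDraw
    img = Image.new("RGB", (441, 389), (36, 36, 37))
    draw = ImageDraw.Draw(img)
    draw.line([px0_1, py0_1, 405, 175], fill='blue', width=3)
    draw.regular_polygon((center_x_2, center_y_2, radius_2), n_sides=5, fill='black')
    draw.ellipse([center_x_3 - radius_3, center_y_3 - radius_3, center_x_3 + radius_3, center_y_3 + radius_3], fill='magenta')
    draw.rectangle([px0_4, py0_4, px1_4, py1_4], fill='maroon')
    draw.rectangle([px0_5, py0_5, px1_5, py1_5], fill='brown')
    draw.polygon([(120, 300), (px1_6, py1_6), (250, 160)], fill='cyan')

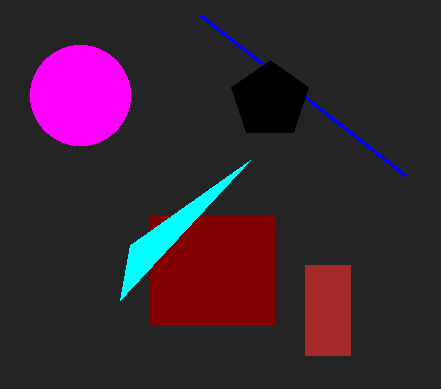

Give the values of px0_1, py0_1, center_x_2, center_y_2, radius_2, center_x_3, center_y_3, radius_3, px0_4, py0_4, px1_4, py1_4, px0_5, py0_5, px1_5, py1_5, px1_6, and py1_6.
px0_1 = 200
py0_1 = 15
center_x_2 = 270
center_y_2 = 100
radius_2 = 40
center_x_3 = 80
center_y_3 = 95
radius_3 = 50
px0_4 = 150
py0_4 = 215
px1_4 = 275
py1_4 = 325
px0_5 = 305
py0_5 = 265
px1_5 = 350
py1_5 = 355
px1_6 = 130
py1_6 = 245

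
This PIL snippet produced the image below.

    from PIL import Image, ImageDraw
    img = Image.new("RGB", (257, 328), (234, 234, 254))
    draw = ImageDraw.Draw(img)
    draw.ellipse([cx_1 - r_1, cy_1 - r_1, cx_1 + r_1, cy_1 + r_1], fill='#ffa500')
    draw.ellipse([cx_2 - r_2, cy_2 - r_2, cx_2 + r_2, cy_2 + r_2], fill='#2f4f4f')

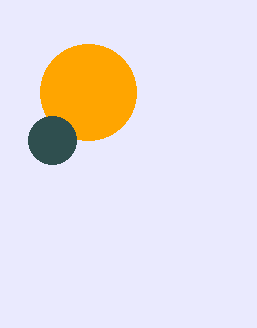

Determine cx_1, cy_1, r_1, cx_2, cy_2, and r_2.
cx_1 = 88; cy_1 = 92; r_1 = 48; cx_2 = 52; cy_2 = 140; r_2 = 24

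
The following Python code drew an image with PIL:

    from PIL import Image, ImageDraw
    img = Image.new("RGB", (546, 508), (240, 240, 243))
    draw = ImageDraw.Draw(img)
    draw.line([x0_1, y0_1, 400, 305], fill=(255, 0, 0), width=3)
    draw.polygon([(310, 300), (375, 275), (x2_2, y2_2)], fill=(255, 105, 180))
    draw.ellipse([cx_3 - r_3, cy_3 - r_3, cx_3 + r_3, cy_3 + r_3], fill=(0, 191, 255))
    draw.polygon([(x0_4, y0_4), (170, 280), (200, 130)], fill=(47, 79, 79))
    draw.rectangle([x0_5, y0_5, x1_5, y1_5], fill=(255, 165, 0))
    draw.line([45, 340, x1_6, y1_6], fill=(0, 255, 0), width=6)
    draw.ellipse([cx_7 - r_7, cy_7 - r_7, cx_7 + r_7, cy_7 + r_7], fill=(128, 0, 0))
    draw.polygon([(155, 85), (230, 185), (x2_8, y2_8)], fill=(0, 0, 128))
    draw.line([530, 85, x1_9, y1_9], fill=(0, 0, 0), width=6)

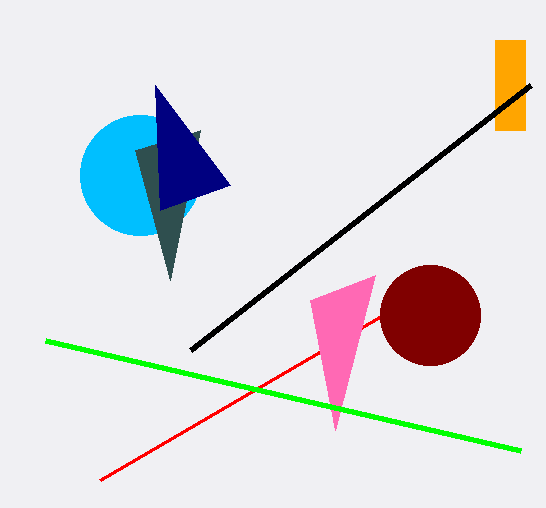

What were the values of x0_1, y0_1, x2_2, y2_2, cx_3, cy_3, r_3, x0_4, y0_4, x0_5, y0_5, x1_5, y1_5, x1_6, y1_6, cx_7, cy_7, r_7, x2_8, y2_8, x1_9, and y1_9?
x0_1 = 100; y0_1 = 480; x2_2 = 335; y2_2 = 430; cx_3 = 140; cy_3 = 175; r_3 = 60; x0_4 = 135; y0_4 = 150; x0_5 = 495; y0_5 = 40; x1_5 = 525; y1_5 = 130; x1_6 = 520; y1_6 = 450; cx_7 = 430; cy_7 = 315; r_7 = 50; x2_8 = 160; y2_8 = 210; x1_9 = 190; y1_9 = 350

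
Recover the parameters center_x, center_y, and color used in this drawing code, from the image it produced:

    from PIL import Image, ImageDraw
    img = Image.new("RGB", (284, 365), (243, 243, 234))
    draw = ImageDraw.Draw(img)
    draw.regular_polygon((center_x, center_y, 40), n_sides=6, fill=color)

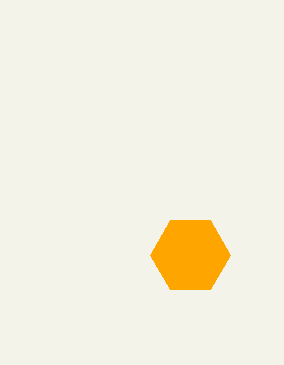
center_x = 190
center_y = 255
color = 'orange'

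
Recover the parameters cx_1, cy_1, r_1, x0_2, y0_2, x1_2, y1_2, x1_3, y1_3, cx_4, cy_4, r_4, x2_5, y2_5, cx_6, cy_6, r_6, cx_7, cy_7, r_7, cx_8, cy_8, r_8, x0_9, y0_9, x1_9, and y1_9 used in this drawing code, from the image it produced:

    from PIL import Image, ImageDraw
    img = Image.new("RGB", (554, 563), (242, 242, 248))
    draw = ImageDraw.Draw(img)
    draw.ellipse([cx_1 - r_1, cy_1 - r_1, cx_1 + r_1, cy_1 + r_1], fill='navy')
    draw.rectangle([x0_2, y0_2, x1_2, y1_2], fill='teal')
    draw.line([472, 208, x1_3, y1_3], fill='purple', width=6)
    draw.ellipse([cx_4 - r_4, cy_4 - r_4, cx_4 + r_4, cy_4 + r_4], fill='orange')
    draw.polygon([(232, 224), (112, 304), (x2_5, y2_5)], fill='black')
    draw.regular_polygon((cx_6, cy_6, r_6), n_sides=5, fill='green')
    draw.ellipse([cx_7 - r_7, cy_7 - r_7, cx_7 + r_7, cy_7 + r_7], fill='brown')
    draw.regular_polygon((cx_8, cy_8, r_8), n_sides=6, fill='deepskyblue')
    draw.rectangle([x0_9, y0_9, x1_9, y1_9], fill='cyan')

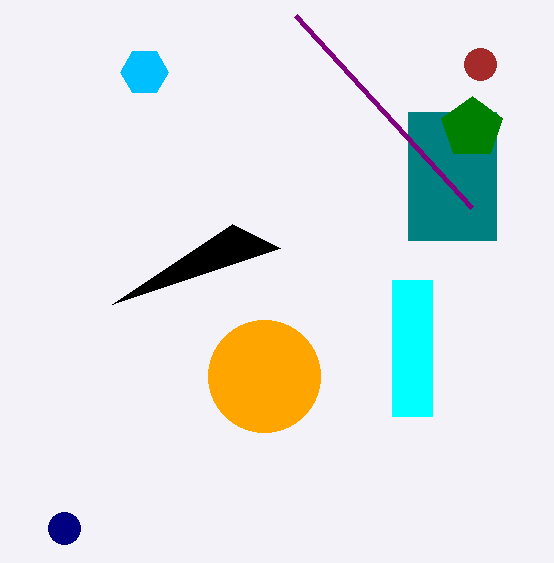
cx_1 = 64, cy_1 = 528, r_1 = 16, x0_2 = 408, y0_2 = 112, x1_2 = 496, y1_2 = 240, x1_3 = 296, y1_3 = 16, cx_4 = 264, cy_4 = 376, r_4 = 56, x2_5 = 280, y2_5 = 248, cx_6 = 472, cy_6 = 128, r_6 = 32, cx_7 = 480, cy_7 = 64, r_7 = 16, cx_8 = 144, cy_8 = 72, r_8 = 24, x0_9 = 392, y0_9 = 280, x1_9 = 432, y1_9 = 416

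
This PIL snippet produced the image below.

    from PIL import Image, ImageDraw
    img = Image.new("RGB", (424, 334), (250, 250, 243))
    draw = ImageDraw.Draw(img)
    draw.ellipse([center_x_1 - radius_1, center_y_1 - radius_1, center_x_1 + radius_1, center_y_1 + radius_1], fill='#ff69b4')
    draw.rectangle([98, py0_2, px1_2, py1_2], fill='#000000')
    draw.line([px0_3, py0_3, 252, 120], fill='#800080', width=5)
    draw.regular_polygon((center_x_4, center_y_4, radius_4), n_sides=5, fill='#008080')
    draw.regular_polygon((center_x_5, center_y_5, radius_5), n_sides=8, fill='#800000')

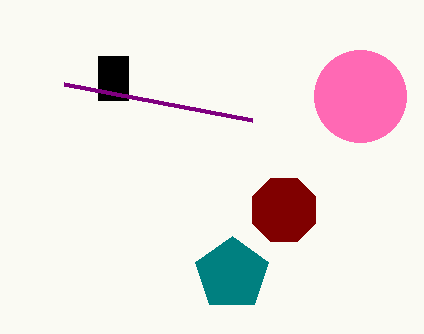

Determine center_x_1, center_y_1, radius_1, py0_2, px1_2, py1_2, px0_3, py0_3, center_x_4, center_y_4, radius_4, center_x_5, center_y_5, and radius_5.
center_x_1 = 360; center_y_1 = 96; radius_1 = 46; py0_2 = 56; px1_2 = 128; py1_2 = 100; px0_3 = 64; py0_3 = 84; center_x_4 = 232; center_y_4 = 274; radius_4 = 38; center_x_5 = 284; center_y_5 = 210; radius_5 = 34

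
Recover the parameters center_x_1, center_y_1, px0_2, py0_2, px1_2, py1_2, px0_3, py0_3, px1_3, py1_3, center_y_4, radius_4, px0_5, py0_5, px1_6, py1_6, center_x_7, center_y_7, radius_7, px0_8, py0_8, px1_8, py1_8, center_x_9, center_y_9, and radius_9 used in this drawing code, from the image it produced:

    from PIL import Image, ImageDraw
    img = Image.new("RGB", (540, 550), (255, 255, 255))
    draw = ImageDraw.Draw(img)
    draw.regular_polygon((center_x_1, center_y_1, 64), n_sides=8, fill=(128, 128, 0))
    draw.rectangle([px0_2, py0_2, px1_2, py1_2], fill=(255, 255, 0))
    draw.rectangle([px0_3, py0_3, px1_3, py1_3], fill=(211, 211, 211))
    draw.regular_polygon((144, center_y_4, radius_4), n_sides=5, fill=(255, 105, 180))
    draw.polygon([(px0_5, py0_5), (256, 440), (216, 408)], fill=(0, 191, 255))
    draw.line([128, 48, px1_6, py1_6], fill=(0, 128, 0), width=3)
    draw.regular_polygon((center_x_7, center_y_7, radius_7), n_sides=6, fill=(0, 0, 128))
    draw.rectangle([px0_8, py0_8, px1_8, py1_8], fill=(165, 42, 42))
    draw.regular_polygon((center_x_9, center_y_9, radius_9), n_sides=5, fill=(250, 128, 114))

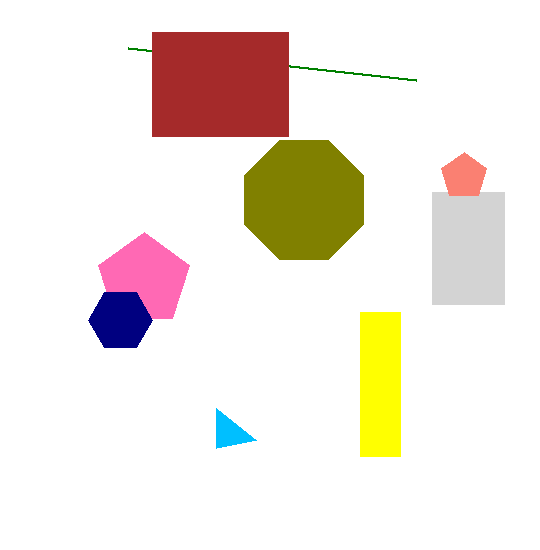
center_x_1 = 304
center_y_1 = 200
px0_2 = 360
py0_2 = 312
px1_2 = 400
py1_2 = 456
px0_3 = 432
py0_3 = 192
px1_3 = 504
py1_3 = 304
center_y_4 = 280
radius_4 = 48
px0_5 = 216
py0_5 = 448
px1_6 = 416
py1_6 = 80
center_x_7 = 120
center_y_7 = 320
radius_7 = 32
px0_8 = 152
py0_8 = 32
px1_8 = 288
py1_8 = 136
center_x_9 = 464
center_y_9 = 176
radius_9 = 24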